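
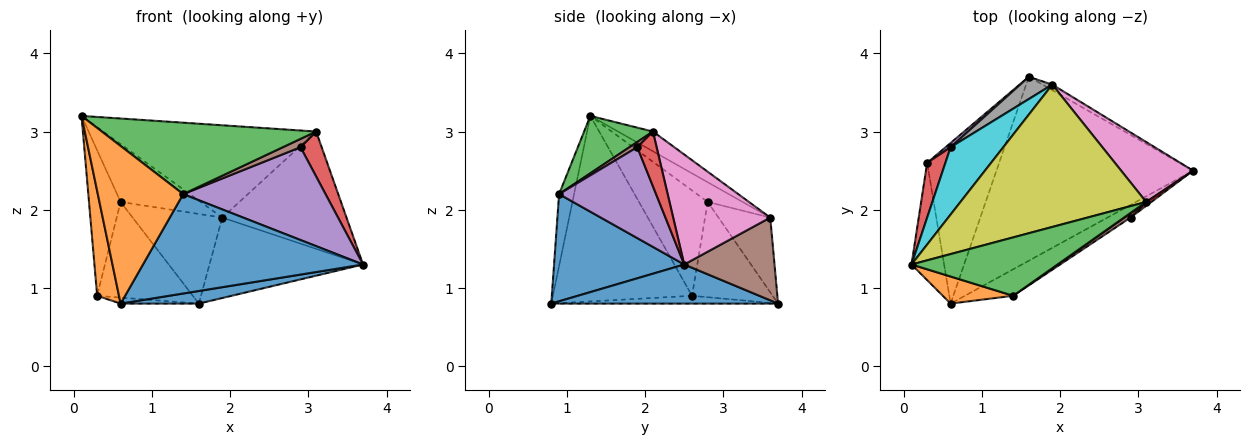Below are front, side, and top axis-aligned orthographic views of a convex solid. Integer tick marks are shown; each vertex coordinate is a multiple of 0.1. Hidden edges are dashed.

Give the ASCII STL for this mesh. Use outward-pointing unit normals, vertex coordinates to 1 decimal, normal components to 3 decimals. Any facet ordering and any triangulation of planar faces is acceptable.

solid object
 facet normal 0.195 -0.067 -0.979
  outer loop
   vertex 0.6 0.8 0.8
   vertex 1.6 3.7 0.8
   vertex 3.7 2.5 1.3
  endloop
 endfacet
 facet normal -0.973 -0.153 -0.171
  outer loop
   vertex 0.3 2.6 0.9
   vertex 0.6 0.8 0.8
   vertex 0.1 1.3 3.2
  endloop
 endfacet
 facet normal -0.108 0.037 -0.993
  outer loop
   vertex 0.3 2.6 0.9
   vertex 1.6 3.7 0.8
   vertex 0.6 0.8 0.8
  endloop
 endfacet
 facet normal -0.897 0.413 0.155
  outer loop
   vertex 0.6 2.8 2.1
   vertex 0.3 2.6 0.9
   vertex 0.1 1.3 3.2
  endloop
 endfacet
 facet normal -0.644 0.764 0.034
  outer loop
   vertex 0.6 2.8 2.1
   vertex 1.6 3.7 0.8
   vertex 0.3 2.6 0.9
  endloop
 endfacet
 facet normal 0.506 0.860 -0.060
  outer loop
   vertex 1.9 3.6 1.9
   vertex 3.7 2.5 1.3
   vertex 1.6 3.7 0.8
  endloop
 endfacet
 facet normal 0.571 0.731 0.374
  outer loop
   vertex 1.9 3.6 1.9
   vertex 3.1 2.1 3.0
   vertex 3.7 2.5 1.3
  endloop
 endfacet
 facet normal -0.489 0.847 0.210
  outer loop
   vertex 1.9 3.6 1.9
   vertex 1.6 3.7 0.8
   vertex 0.6 2.8 2.1
  endloop
 endfacet
 facet normal -0.089 0.542 0.836
  outer loop
   vertex 1.9 3.6 1.9
   vertex 0.1 1.3 3.2
   vertex 3.1 2.1 3.0
  endloop
 endfacet
 facet normal -0.273 0.626 0.730
  outer loop
   vertex 1.9 3.6 1.9
   vertex 0.6 2.8 2.1
   vertex 0.1 1.3 3.2
  endloop
 endfacet
 facet normal 0.496 -0.839 -0.224
  outer loop
   vertex 1.4 0.9 2.2
   vertex 0.6 0.8 0.8
   vertex 3.7 2.5 1.3
  endloop
 endfacet
 facet normal -0.171 -0.971 0.167
  outer loop
   vertex 1.4 0.9 2.2
   vertex 0.1 1.3 3.2
   vertex 0.6 0.8 0.8
  endloop
 endfacet
 facet normal 0.241 -0.751 0.614
  outer loop
   vertex 1.4 0.9 2.2
   vertex 3.1 2.1 3.0
   vertex 0.1 1.3 3.2
  endloop
 endfacet
 facet normal 0.673 -0.737 0.064
  outer loop
   vertex 2.9 1.9 2.8
   vertex 3.7 2.5 1.3
   vertex 3.1 2.1 3.0
  endloop
 endfacet
 facet normal 0.563 -0.826 -0.030
  outer loop
   vertex 2.9 1.9 2.8
   vertex 1.4 0.9 2.2
   vertex 3.7 2.5 1.3
  endloop
 endfacet
 facet normal 0.362 -0.815 0.453
  outer loop
   vertex 2.9 1.9 2.8
   vertex 3.1 2.1 3.0
   vertex 1.4 0.9 2.2
  endloop
 endfacet
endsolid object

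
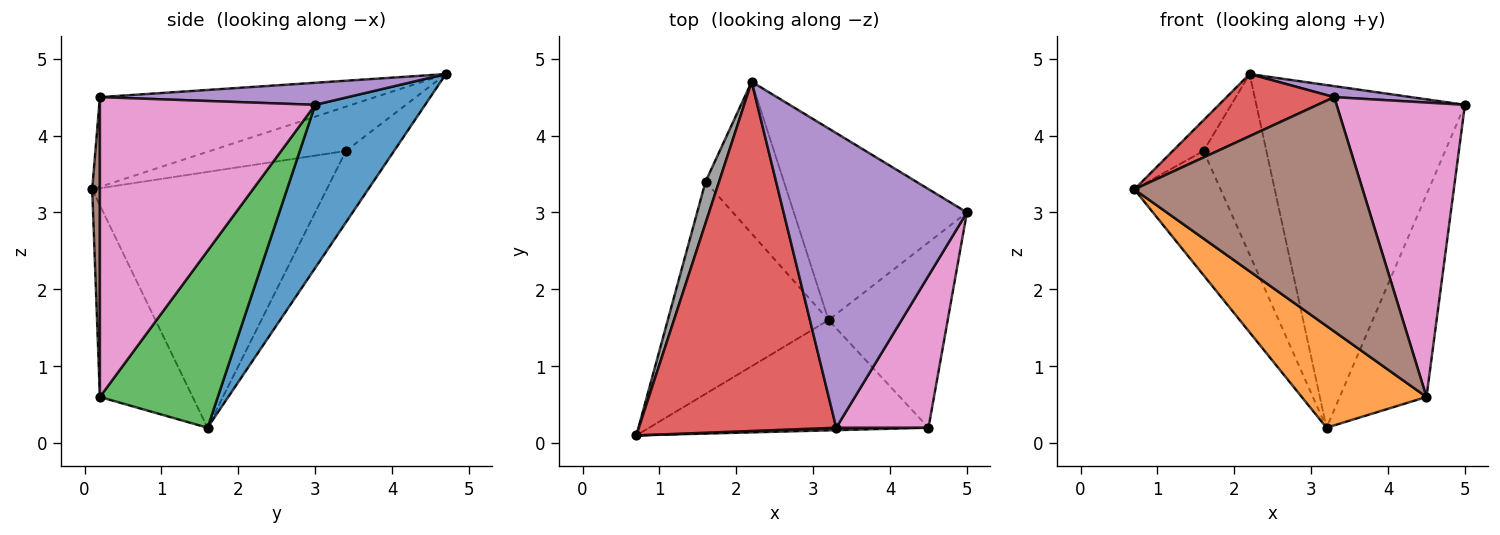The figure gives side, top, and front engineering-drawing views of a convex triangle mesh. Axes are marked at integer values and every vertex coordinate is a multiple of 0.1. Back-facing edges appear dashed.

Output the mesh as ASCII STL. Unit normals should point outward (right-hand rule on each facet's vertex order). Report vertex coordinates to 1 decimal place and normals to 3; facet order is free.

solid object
 facet normal 0.418 0.793 -0.443
  outer loop
   vertex 3.2 1.6 0.2
   vertex 2.2 4.7 4.8
   vertex 5.0 3.0 4.4
  endloop
 endfacet
 facet normal -0.450 -0.606 -0.656
  outer loop
   vertex 4.5 0.2 0.6
   vertex 0.7 0.1 3.3
   vertex 3.2 1.6 0.2
  endloop
 endfacet
 facet normal 0.708 0.521 -0.477
  outer loop
   vertex 4.5 0.2 0.6
   vertex 3.2 1.6 0.2
   vertex 5.0 3.0 4.4
  endloop
 endfacet
 facet normal -0.409 -0.160 0.899
  outer loop
   vertex 3.3 0.2 4.5
   vertex 2.2 4.7 4.8
   vertex 0.7 0.1 3.3
  endloop
 endfacet
 facet normal 0.119 -0.037 0.992
  outer loop
   vertex 3.3 0.2 4.5
   vertex 5.0 3.0 4.4
   vertex 2.2 4.7 4.8
  endloop
 endfacet
 facet normal 0.034 -0.999 0.010
  outer loop
   vertex 3.3 0.2 4.5
   vertex 0.7 0.1 3.3
   vertex 4.5 0.2 0.6
  endloop
 endfacet
 facet normal 0.830 -0.495 0.256
  outer loop
   vertex 3.3 0.2 4.5
   vertex 4.5 0.2 0.6
   vertex 5.0 3.0 4.4
  endloop
 endfacet
 facet normal -0.935 0.212 0.286
  outer loop
   vertex 1.6 3.4 3.8
   vertex 0.7 0.1 3.3
   vertex 2.2 4.7 4.8
  endloop
 endfacet
 facet normal -0.808 0.297 -0.508
  outer loop
   vertex 1.6 3.4 3.8
   vertex 3.2 1.6 0.2
   vertex 0.7 0.1 3.3
  endloop
 endfacet
 facet normal -0.506 0.660 -0.555
  outer loop
   vertex 1.6 3.4 3.8
   vertex 2.2 4.7 4.8
   vertex 3.2 1.6 0.2
  endloop
 endfacet
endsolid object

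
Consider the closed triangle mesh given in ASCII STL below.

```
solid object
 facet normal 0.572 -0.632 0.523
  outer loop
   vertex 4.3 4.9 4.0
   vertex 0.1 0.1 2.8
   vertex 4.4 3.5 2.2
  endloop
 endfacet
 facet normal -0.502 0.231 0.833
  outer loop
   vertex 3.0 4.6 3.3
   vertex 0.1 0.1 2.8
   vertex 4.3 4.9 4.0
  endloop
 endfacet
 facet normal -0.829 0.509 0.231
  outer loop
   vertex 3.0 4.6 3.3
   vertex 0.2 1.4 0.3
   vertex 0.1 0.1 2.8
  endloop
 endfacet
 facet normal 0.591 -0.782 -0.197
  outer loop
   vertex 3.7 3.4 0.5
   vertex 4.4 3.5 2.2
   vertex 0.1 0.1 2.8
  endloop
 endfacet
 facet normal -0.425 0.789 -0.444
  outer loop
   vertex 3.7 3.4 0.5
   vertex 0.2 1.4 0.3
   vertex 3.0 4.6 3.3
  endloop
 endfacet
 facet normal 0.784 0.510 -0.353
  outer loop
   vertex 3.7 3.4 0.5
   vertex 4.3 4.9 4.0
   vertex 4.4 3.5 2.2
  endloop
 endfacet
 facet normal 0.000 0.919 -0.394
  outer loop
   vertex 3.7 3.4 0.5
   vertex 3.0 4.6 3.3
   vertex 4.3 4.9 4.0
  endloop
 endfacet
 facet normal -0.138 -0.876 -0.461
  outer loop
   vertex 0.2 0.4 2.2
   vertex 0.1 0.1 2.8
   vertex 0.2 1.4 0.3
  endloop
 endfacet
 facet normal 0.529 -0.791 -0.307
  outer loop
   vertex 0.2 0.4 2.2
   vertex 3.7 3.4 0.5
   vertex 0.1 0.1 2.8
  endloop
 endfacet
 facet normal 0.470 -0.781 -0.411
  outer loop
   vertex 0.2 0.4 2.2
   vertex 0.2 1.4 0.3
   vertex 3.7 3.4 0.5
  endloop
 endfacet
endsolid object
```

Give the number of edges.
15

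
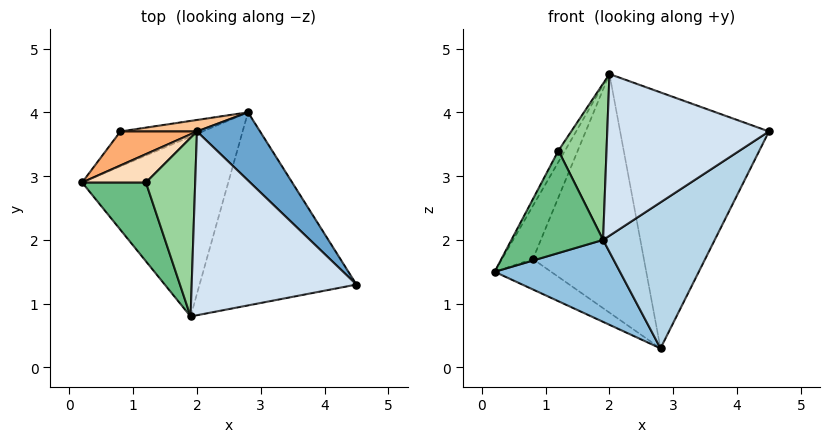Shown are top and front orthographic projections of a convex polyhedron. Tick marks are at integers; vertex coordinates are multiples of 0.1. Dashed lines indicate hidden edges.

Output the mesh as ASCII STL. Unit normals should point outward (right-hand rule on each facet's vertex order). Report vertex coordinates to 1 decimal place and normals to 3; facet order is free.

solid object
 facet normal 0.714 0.676 0.180
  outer loop
   vertex 2.0 3.7 4.6
   vertex 4.5 1.3 3.7
   vertex 2.8 4.0 0.3
  endloop
 endfacet
 facet normal -0.238 -0.403 -0.884
  outer loop
   vertex 1.9 0.8 2.0
   vertex 0.2 2.9 1.5
   vertex 2.8 4.0 0.3
  endloop
 endfacet
 facet normal 0.538 -0.509 -0.673
  outer loop
   vertex 1.9 0.8 2.0
   vertex 2.8 4.0 0.3
   vertex 4.5 1.3 3.7
  endloop
 endfacet
 facet normal -0.342 -0.621 0.706
  outer loop
   vertex 1.9 0.8 2.0
   vertex 4.5 1.3 3.7
   vertex 2.0 3.7 4.6
  endloop
 endfacet
 facet normal -0.531 0.558 -0.638
  outer loop
   vertex 0.8 3.7 1.7
   vertex 2.8 4.0 0.3
   vertex 0.2 2.9 1.5
  endloop
 endfacet
 facet normal -0.793 0.513 0.328
  outer loop
   vertex 0.8 3.7 1.7
   vertex 0.2 2.9 1.5
   vertex 2.0 3.7 4.6
  endloop
 endfacet
 facet normal -0.115 0.992 0.048
  outer loop
   vertex 0.8 3.7 1.7
   vertex 2.0 3.7 4.6
   vertex 2.8 4.0 0.3
  endloop
 endfacet
 facet normal -0.870 0.183 0.458
  outer loop
   vertex 1.2 2.9 3.4
   vertex 2.0 3.7 4.6
   vertex 0.2 2.9 1.5
  endloop
 endfacet
 facet normal -0.757 -0.518 0.398
  outer loop
   vertex 1.2 2.9 3.4
   vertex 0.2 2.9 1.5
   vertex 1.9 0.8 2.0
  endloop
 endfacet
 facet normal -0.426 -0.596 0.681
  outer loop
   vertex 1.2 2.9 3.4
   vertex 1.9 0.8 2.0
   vertex 2.0 3.7 4.6
  endloop
 endfacet
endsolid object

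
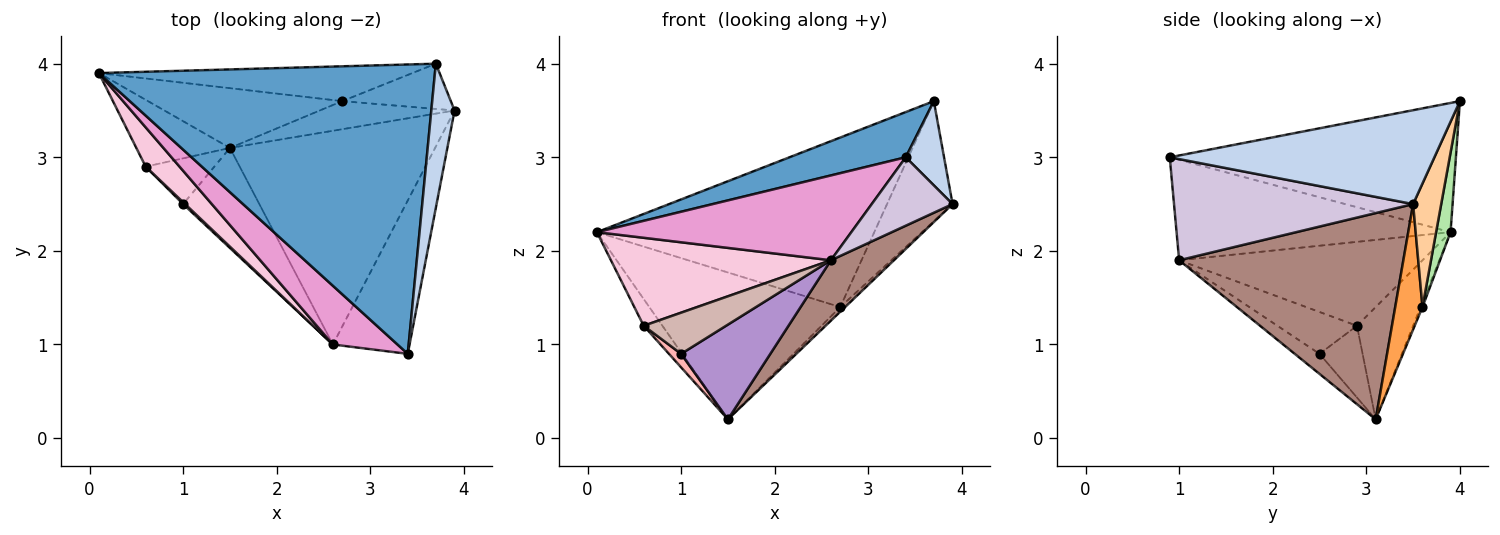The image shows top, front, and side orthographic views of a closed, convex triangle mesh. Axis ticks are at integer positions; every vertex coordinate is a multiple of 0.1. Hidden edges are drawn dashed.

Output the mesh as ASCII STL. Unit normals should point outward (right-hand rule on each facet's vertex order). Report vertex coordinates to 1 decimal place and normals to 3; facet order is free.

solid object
 facet normal -0.355 -0.144 0.924
  outer loop
   vertex 3.7 4.0 3.6
   vertex 0.1 3.9 2.2
   vertex 3.4 0.9 3.0
  endloop
 endfacet
 facet normal 0.961 -0.139 0.238
  outer loop
   vertex 3.7 4.0 3.6
   vertex 3.4 0.9 3.0
   vertex 3.9 3.5 2.5
  endloop
 endfacet
 facet normal 0.676 0.121 -0.727
  outer loop
   vertex 2.7 3.6 1.4
   vertex 3.9 3.5 2.5
   vertex 1.5 3.1 0.2
  endloop
 endfacet
 facet normal 0.372 0.869 -0.327
  outer loop
   vertex 2.7 3.6 1.4
   vertex 3.7 4.0 3.6
   vertex 3.9 3.5 2.5
  endloop
 endfacet
 facet normal -0.009 0.926 -0.377
  outer loop
   vertex 2.7 3.6 1.4
   vertex 1.5 3.1 0.2
   vertex 0.1 3.9 2.2
  endloop
 endfacet
 facet normal 0.051 0.978 -0.201
  outer loop
   vertex 2.7 3.6 1.4
   vertex 0.1 3.9 2.2
   vertex 3.7 4.0 3.6
  endloop
 endfacet
 facet normal -0.744 0.248 -0.620
  outer loop
   vertex 0.6 2.9 1.2
   vertex 0.1 3.9 2.2
   vertex 1.5 3.1 0.2
  endloop
 endfacet
 facet normal -0.708 -0.200 -0.677
  outer loop
   vertex 0.6 2.9 1.2
   vertex 1.5 3.1 0.2
   vertex 1.0 2.5 0.9
  endloop
 endfacet
 facet normal -0.188 -0.676 -0.713
  outer loop
   vertex 2.6 1.0 1.9
   vertex 1.0 2.5 0.9
   vertex 1.5 3.1 0.2
  endloop
 endfacet
 facet normal 0.769 -0.260 -0.583
  outer loop
   vertex 2.6 1.0 1.9
   vertex 3.9 3.5 2.5
   vertex 3.4 0.9 3.0
  endloop
 endfacet
 facet normal 0.695 -0.196 -0.692
  outer loop
   vertex 2.6 1.0 1.9
   vertex 1.5 3.1 0.2
   vertex 3.9 3.5 2.5
  endloop
 endfacet
 facet normal -0.694 -0.719 0.033
  outer loop
   vertex 2.6 1.0 1.9
   vertex 0.6 2.9 1.2
   vertex 1.0 2.5 0.9
  endloop
 endfacet
 facet normal -0.663 -0.616 0.426
  outer loop
   vertex 2.6 1.0 1.9
   vertex 3.4 0.9 3.0
   vertex 0.1 3.9 2.2
  endloop
 endfacet
 facet normal -0.711 -0.642 0.287
  outer loop
   vertex 2.6 1.0 1.9
   vertex 0.1 3.9 2.2
   vertex 0.6 2.9 1.2
  endloop
 endfacet
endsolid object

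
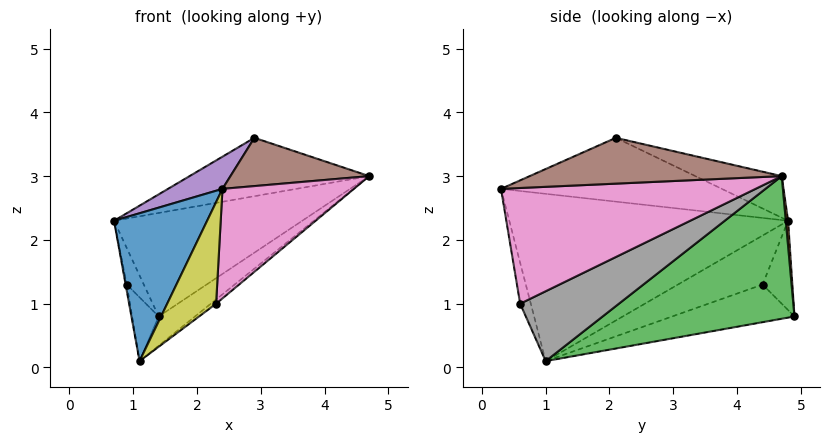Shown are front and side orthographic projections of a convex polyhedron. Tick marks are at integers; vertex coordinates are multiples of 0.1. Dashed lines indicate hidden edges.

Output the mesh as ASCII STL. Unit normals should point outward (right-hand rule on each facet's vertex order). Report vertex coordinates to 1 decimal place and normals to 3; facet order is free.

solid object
 facet normal -0.888 -0.297 0.351
  outer loop
   vertex 1.1 1.0 0.1
   vertex 2.4 0.3 2.8
   vertex 0.7 4.8 2.3
  endloop
 endfacet
 facet normal 0.012 0.997 0.072
  outer loop
   vertex 1.4 4.9 0.8
   vertex 0.7 4.8 2.3
   vertex 4.7 4.7 3.0
  endloop
 endfacet
 facet normal 0.556 0.105 -0.824
  outer loop
   vertex 1.4 4.9 0.8
   vertex 4.7 4.7 3.0
   vertex 1.1 1.0 0.1
  endloop
 endfacet
 facet normal -0.155 0.323 0.934
  outer loop
   vertex 2.9 2.1 3.6
   vertex 4.7 4.7 3.0
   vertex 0.7 4.8 2.3
  endloop
 endfacet
 facet normal -0.638 -0.157 0.753
  outer loop
   vertex 2.9 2.1 3.6
   vertex 0.7 4.8 2.3
   vertex 2.4 0.3 2.8
  endloop
 endfacet
 facet normal 0.771 -0.425 0.474
  outer loop
   vertex 2.9 2.1 3.6
   vertex 2.4 0.3 2.8
   vertex 4.7 4.7 3.0
  endloop
 endfacet
 facet normal 0.882 -0.455 -0.125
  outer loop
   vertex 2.3 0.6 1.0
   vertex 4.7 4.7 3.0
   vertex 2.4 0.3 2.8
  endloop
 endfacet
 facet normal 0.607 0.032 -0.794
  outer loop
   vertex 2.3 0.6 1.0
   vertex 1.1 1.0 0.1
   vertex 4.7 4.7 3.0
  endloop
 endfacet
 facet normal -0.210 -0.966 -0.149
  outer loop
   vertex 2.3 0.6 1.0
   vertex 2.4 0.3 2.8
   vertex 1.1 1.0 0.1
  endloop
 endfacet
 facet normal -0.979 0.013 -0.201
  outer loop
   vertex 0.9 4.4 1.3
   vertex 1.1 1.0 0.1
   vertex 0.7 4.8 2.3
  endloop
 endfacet
 facet normal -0.814 0.465 -0.349
  outer loop
   vertex 0.9 4.4 1.3
   vertex 0.7 4.8 2.3
   vertex 1.4 4.9 0.8
  endloop
 endfacet
 facet normal -0.776 0.169 -0.607
  outer loop
   vertex 0.9 4.4 1.3
   vertex 1.4 4.9 0.8
   vertex 1.1 1.0 0.1
  endloop
 endfacet
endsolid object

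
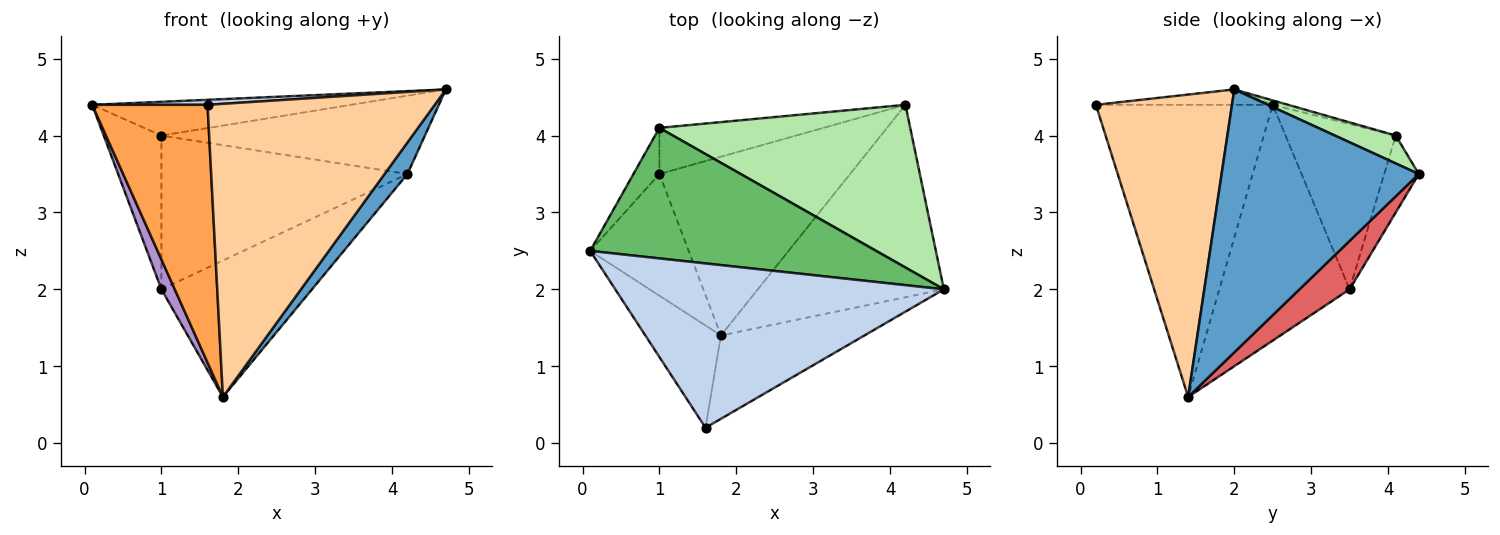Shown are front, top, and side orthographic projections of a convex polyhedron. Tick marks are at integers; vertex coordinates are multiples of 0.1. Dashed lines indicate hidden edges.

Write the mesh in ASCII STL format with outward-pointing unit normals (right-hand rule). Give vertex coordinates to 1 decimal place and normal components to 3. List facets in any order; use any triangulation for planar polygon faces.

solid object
 facet normal 0.813 -0.094 -0.575
  outer loop
   vertex 1.8 1.4 0.6
   vertex 4.2 4.4 3.5
   vertex 4.7 2.0 4.6
  endloop
 endfacet
 facet normal -0.047 -0.030 0.998
  outer loop
   vertex 1.6 0.2 4.4
   vertex 4.7 2.0 4.6
   vertex 0.1 2.5 4.4
  endloop
 endfacet
 facet normal -0.819 -0.534 -0.212
  outer loop
   vertex 1.6 0.2 4.4
   vertex 0.1 2.5 4.4
   vertex 1.8 1.4 0.6
  endloop
 endfacet
 facet normal 0.499 -0.833 -0.237
  outer loop
   vertex 1.6 0.2 4.4
   vertex 1.8 1.4 0.6
   vertex 4.7 2.0 4.6
  endloop
 endfacet
 facet normal -0.015 0.250 0.968
  outer loop
   vertex 1.0 4.1 4.0
   vertex 0.1 2.5 4.4
   vertex 4.7 2.0 4.6
  endloop
 endfacet
 facet normal 0.100 0.432 0.897
  outer loop
   vertex 1.0 4.1 4.0
   vertex 4.7 2.0 4.6
   vertex 4.2 4.4 3.5
  endloop
 endfacet
 facet normal 0.198 0.595 -0.779
  outer loop
   vertex 1.0 3.5 2.0
   vertex 4.2 4.4 3.5
   vertex 1.8 1.4 0.6
  endloop
 endfacet
 facet normal -0.133 0.949 -0.285
  outer loop
   vertex 1.0 3.5 2.0
   vertex 1.0 4.1 4.0
   vertex 4.2 4.4 3.5
  endloop
 endfacet
 facet normal -0.919 -0.094 -0.384
  outer loop
   vertex 1.0 3.5 2.0
   vertex 1.8 1.4 0.6
   vertex 0.1 2.5 4.4
  endloop
 endfacet
 facet normal -0.878 0.459 -0.138
  outer loop
   vertex 1.0 3.5 2.0
   vertex 0.1 2.5 4.4
   vertex 1.0 4.1 4.0
  endloop
 endfacet
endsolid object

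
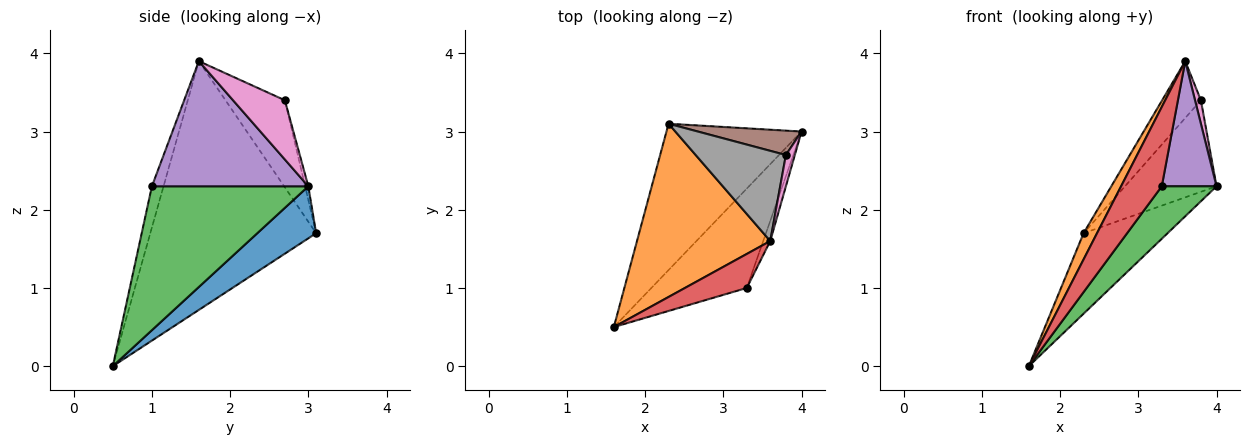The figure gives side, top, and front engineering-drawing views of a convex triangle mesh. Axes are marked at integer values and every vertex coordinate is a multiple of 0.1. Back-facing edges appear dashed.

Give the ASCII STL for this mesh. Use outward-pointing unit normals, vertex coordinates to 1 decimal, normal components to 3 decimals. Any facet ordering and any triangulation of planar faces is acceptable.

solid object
 facet normal 0.320 0.457 -0.830
  outer loop
   vertex 2.3 3.1 1.7
   vertex 4.0 3.0 2.3
   vertex 1.6 0.5 0.0
  endloop
 endfacet
 facet normal -0.879 -0.071 0.471
  outer loop
   vertex 3.6 1.6 3.9
   vertex 2.3 3.1 1.7
   vertex 1.6 0.5 0.0
  endloop
 endfacet
 facet normal 0.800 -0.280 -0.530
  outer loop
   vertex 3.3 1.0 2.3
   vertex 1.6 0.5 0.0
   vertex 4.0 3.0 2.3
  endloop
 endfacet
 facet normal -0.254 -0.889 0.381
  outer loop
   vertex 3.3 1.0 2.3
   vertex 3.6 1.6 3.9
   vertex 1.6 0.5 0.0
  endloop
 endfacet
 facet normal 0.943 -0.330 -0.053
  outer loop
   vertex 3.3 1.0 2.3
   vertex 4.0 3.0 2.3
   vertex 3.6 1.6 3.9
  endloop
 endfacet
 facet normal -0.034 0.966 0.257
  outer loop
   vertex 3.8 2.7 3.4
   vertex 4.0 3.0 2.3
   vertex 2.3 3.1 1.7
  endloop
 endfacet
 facet normal 0.983 -0.111 0.148
  outer loop
   vertex 3.8 2.7 3.4
   vertex 3.6 1.6 3.9
   vertex 4.0 3.0 2.3
  endloop
 endfacet
 facet normal -0.633 0.413 0.655
  outer loop
   vertex 3.8 2.7 3.4
   vertex 2.3 3.1 1.7
   vertex 3.6 1.6 3.9
  endloop
 endfacet
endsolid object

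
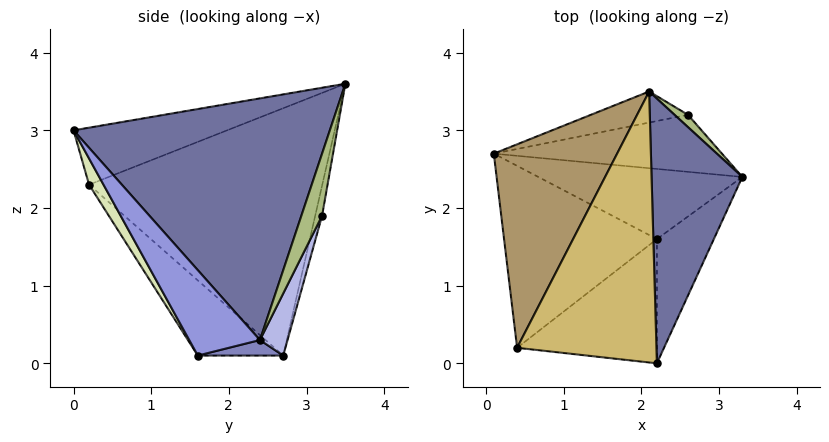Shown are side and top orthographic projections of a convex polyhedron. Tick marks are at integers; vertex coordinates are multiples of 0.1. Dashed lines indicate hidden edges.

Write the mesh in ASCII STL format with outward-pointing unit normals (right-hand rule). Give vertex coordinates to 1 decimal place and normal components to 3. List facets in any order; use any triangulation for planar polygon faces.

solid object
 facet normal 0.936 -0.034 0.351
  outer loop
   vertex 2.1 3.5 3.6
   vertex 2.2 0.0 3.0
   vertex 3.3 2.4 0.3
  endloop
 endfacet
 facet normal 0.075 0.143 -0.987
  outer loop
   vertex 2.2 1.6 0.1
   vertex 0.1 2.7 0.1
   vertex 3.3 2.4 0.3
  endloop
 endfacet
 facet normal 0.587 -0.709 -0.391
  outer loop
   vertex 2.2 1.6 0.1
   vertex 3.3 2.4 0.3
   vertex 2.2 0.0 3.0
  endloop
 endfacet
 facet normal 0.110 0.907 -0.405
  outer loop
   vertex 2.6 3.2 1.9
   vertex 3.3 2.4 0.3
   vertex 0.1 2.7 0.1
  endloop
 endfacet
 facet normal -0.059 0.980 -0.190
  outer loop
   vertex 2.6 3.2 1.9
   vertex 0.1 2.7 0.1
   vertex 2.1 3.5 3.6
  endloop
 endfacet
 facet normal 0.897 0.398 0.194
  outer loop
   vertex 2.6 3.2 1.9
   vertex 2.1 3.5 3.6
   vertex 3.3 2.4 0.3
  endloop
 endfacet
 facet normal -0.338 -0.644 -0.686
  outer loop
   vertex 0.4 0.2 2.3
   vertex 0.1 2.7 0.1
   vertex 2.2 1.6 0.1
  endloop
 endfacet
 facet normal 0.090 -0.872 -0.481
  outer loop
   vertex 0.4 0.2 2.3
   vertex 2.2 1.6 0.1
   vertex 2.2 0.0 3.0
  endloop
 endfacet
 facet normal -0.861 0.274 0.429
  outer loop
   vertex 0.4 0.2 2.3
   vertex 2.1 3.5 3.6
   vertex 0.1 2.7 0.1
  endloop
 endfacet
 facet normal -0.373 -0.167 0.912
  outer loop
   vertex 0.4 0.2 2.3
   vertex 2.2 0.0 3.0
   vertex 2.1 3.5 3.6
  endloop
 endfacet
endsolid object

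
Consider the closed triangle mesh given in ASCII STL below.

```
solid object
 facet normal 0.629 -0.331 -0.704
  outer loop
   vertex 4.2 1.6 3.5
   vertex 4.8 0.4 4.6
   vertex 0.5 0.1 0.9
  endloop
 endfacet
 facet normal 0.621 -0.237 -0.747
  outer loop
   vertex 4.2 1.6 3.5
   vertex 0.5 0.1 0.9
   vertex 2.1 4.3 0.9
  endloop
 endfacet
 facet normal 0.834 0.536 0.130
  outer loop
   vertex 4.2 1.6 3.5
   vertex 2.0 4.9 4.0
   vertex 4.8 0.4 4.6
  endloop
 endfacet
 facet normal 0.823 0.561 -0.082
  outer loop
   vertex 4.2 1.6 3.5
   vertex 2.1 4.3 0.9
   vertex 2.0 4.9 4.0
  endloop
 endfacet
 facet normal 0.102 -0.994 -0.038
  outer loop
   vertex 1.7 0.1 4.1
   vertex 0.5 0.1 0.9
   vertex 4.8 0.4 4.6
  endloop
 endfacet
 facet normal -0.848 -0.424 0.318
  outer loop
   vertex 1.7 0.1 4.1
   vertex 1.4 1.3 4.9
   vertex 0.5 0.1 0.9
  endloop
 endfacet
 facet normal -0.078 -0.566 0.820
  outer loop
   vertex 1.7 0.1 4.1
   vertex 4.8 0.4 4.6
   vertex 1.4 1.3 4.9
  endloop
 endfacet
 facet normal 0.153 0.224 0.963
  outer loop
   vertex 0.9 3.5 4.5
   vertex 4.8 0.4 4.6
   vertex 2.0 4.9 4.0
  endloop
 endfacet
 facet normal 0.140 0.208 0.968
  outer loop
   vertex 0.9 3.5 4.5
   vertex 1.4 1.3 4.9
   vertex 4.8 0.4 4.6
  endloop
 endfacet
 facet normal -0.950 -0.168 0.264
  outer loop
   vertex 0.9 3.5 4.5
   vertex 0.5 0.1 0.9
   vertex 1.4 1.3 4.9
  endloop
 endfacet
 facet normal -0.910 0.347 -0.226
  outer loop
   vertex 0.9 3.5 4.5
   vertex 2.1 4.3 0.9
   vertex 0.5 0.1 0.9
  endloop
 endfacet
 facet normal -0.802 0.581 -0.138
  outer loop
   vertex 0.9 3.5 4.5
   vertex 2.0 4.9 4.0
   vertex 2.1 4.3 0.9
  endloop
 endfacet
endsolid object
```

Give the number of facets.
12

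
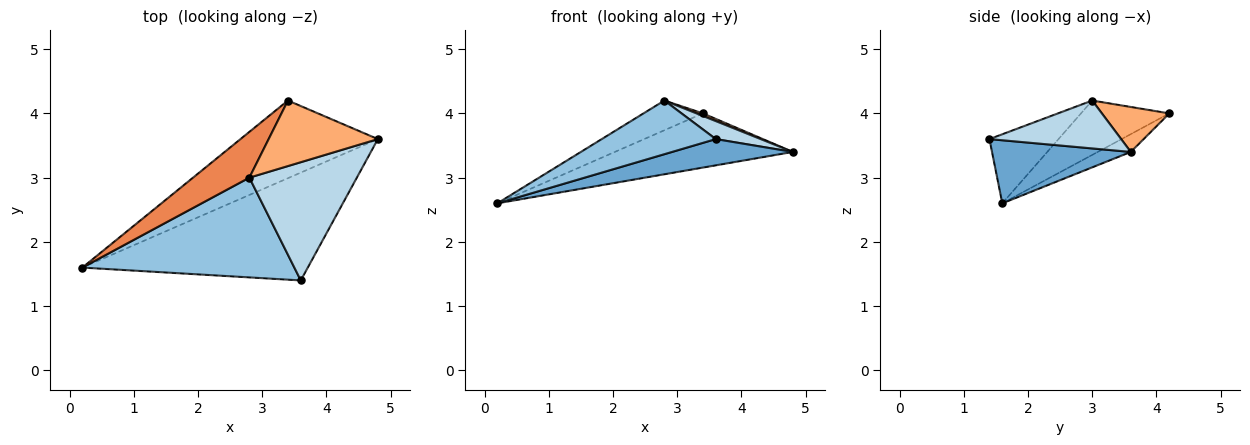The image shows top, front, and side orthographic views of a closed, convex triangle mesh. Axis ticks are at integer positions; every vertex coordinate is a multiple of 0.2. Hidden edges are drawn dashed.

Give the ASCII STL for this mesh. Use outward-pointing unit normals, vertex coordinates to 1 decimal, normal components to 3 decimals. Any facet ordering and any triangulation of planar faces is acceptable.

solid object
 facet normal 0.262 -0.228 -0.938
  outer loop
   vertex 3.6 1.4 3.6
   vertex 0.2 1.6 2.6
   vertex 4.8 3.6 3.4
  endloop
 endfacet
 facet normal -0.276 -0.455 0.847
  outer loop
   vertex 2.8 3.0 4.2
   vertex 0.2 1.6 2.6
   vertex 3.6 1.4 3.6
  endloop
 endfacet
 facet normal 0.403 -0.138 0.905
  outer loop
   vertex 2.8 3.0 4.2
   vertex 3.6 1.4 3.6
   vertex 4.8 3.6 3.4
  endloop
 endfacet
 facet normal -0.106 0.569 -0.815
  outer loop
   vertex 3.4 4.2 4.0
   vertex 4.8 3.6 3.4
   vertex 0.2 1.6 2.6
  endloop
 endfacet
 facet normal -0.629 0.423 0.652
  outer loop
   vertex 3.4 4.2 4.0
   vertex 0.2 1.6 2.6
   vertex 2.8 3.0 4.2
  endloop
 endfacet
 facet normal 0.380 -0.036 0.924
  outer loop
   vertex 3.4 4.2 4.0
   vertex 2.8 3.0 4.2
   vertex 4.8 3.6 3.4
  endloop
 endfacet
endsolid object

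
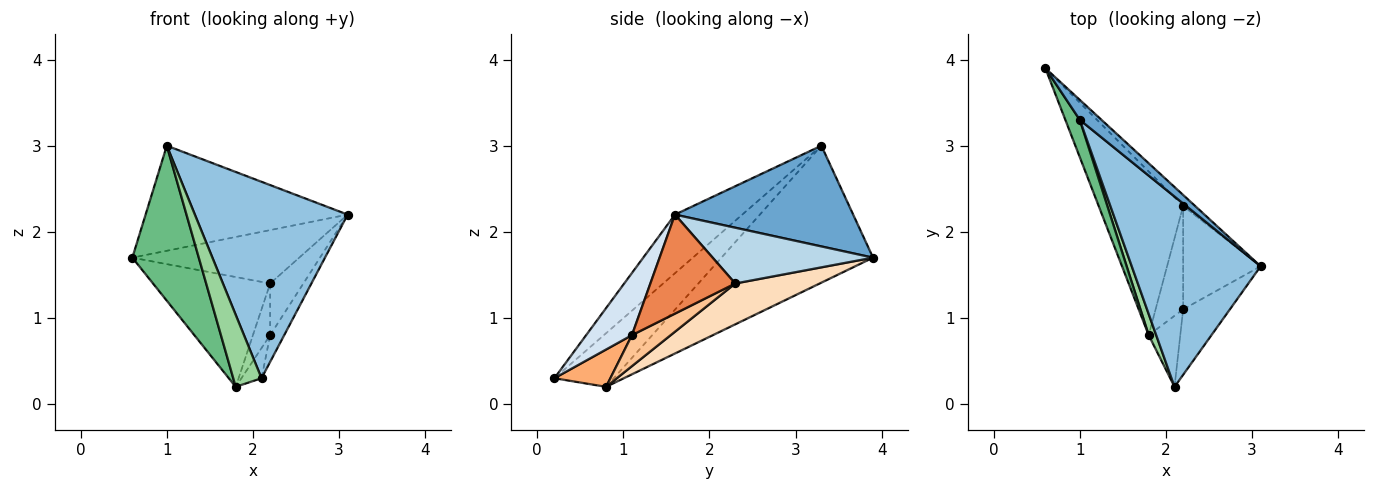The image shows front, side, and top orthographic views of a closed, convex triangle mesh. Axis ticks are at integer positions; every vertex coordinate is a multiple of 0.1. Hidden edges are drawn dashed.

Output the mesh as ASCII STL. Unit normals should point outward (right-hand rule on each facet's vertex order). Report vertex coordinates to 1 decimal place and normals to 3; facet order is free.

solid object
 facet normal 0.655 0.742 0.141
  outer loop
   vertex 1.0 3.3 3.0
   vertex 3.1 1.6 2.2
   vertex 0.6 3.9 1.7
  endloop
 endfacet
 facet normal -0.302 -0.685 0.663
  outer loop
   vertex 1.0 3.3 3.0
   vertex 2.1 0.2 0.3
   vertex 3.1 1.6 2.2
  endloop
 endfacet
 facet normal 0.685 0.713 -0.147
  outer loop
   vertex 2.2 2.3 1.4
   vertex 0.6 3.9 1.7
   vertex 3.1 1.6 2.2
  endloop
 endfacet
 facet normal 0.776 0.238 -0.584
  outer loop
   vertex 2.2 1.1 0.8
   vertex 3.1 1.6 2.2
   vertex 2.1 0.2 0.3
  endloop
 endfacet
 facet normal 0.753 0.294 -0.589
  outer loop
   vertex 2.2 1.1 0.8
   vertex 2.2 2.3 1.4
   vertex 3.1 1.6 2.2
  endloop
 endfacet
 facet normal 0.736 0.264 -0.623
  outer loop
   vertex 1.8 0.8 0.2
   vertex 2.2 1.1 0.8
   vertex 2.1 0.2 0.3
  endloop
 endfacet
 facet normal 0.709 0.315 -0.630
  outer loop
   vertex 1.8 0.8 0.2
   vertex 2.2 2.3 1.4
   vertex 2.2 1.1 0.8
  endloop
 endfacet
 facet normal 0.373 0.517 -0.771
  outer loop
   vertex 1.8 0.8 0.2
   vertex 0.6 3.9 1.7
   vertex 2.2 2.3 1.4
  endloop
 endfacet
 facet normal -0.912 -0.399 0.096
  outer loop
   vertex 1.8 0.8 0.2
   vertex 1.0 3.3 3.0
   vertex 0.6 3.9 1.7
  endloop
 endfacet
 facet normal -0.896 -0.427 0.125
  outer loop
   vertex 1.8 0.8 0.2
   vertex 2.1 0.2 0.3
   vertex 1.0 3.3 3.0
  endloop
 endfacet
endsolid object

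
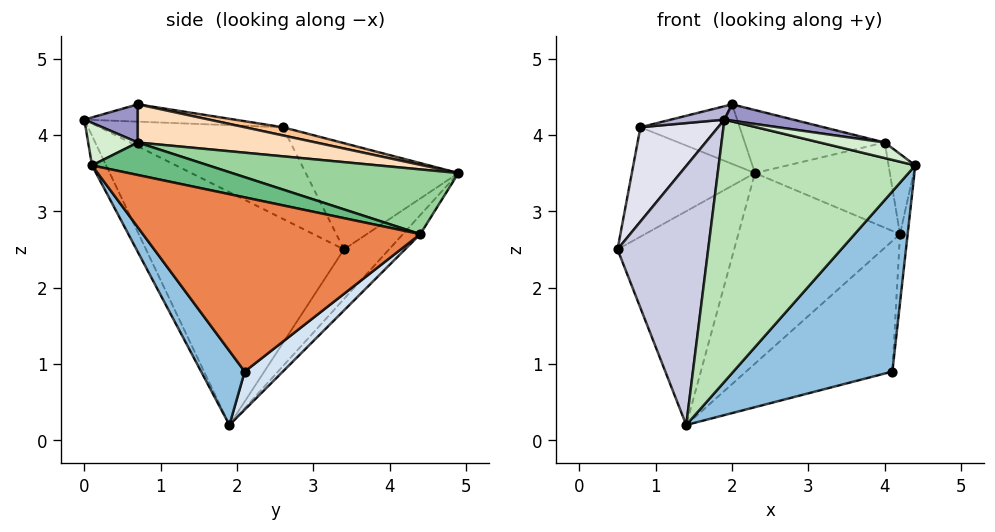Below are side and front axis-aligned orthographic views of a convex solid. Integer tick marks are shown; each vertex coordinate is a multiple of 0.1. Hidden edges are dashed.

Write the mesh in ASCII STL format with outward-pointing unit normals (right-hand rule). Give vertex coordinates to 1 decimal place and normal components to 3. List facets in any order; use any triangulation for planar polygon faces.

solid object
 facet normal -0.289 0.746 -0.600
  outer loop
   vertex 1.4 1.9 0.2
   vertex 0.5 3.4 2.5
   vertex 2.3 4.9 3.5
  endloop
 endfacet
 facet normal 0.212 -0.774 -0.597
  outer loop
   vertex 4.1 2.1 0.9
   vertex 4.4 0.1 3.6
   vertex 1.4 1.9 0.2
  endloop
 endfacet
 facet normal -0.080 0.748 -0.658
  outer loop
   vertex 4.2 4.4 2.7
   vertex 1.4 1.9 0.2
   vertex 2.3 4.9 3.5
  endloop
 endfacet
 facet normal 0.158 0.604 -0.781
  outer loop
   vertex 4.2 4.4 2.7
   vertex 4.1 2.1 0.9
   vertex 1.4 1.9 0.2
  endloop
 endfacet
 facet normal 0.996 0.027 -0.090
  outer loop
   vertex 4.2 4.4 2.7
   vertex 4.4 0.1 3.6
   vertex 4.1 2.1 0.9
  endloop
 endfacet
 facet normal -0.707 0.570 0.418
  outer loop
   vertex 0.8 2.6 4.1
   vertex 2.3 4.9 3.5
   vertex 0.5 3.4 2.5
  endloop
 endfacet
 facet normal 0.078 0.204 0.976
  outer loop
   vertex 0.8 2.6 4.1
   vertex 2.0 0.7 4.4
   vertex 2.3 4.9 3.5
  endloop
 endfacet
 facet normal 0.238 0.187 0.953
  outer loop
   vertex 4.0 0.7 3.9
   vertex 2.3 4.9 3.5
   vertex 2.0 0.7 4.4
  endloop
 endfacet
 facet normal 0.742 0.170 0.649
  outer loop
   vertex 4.0 0.7 3.9
   vertex 4.4 0.1 3.6
   vertex 4.2 4.4 2.7
  endloop
 endfacet
 facet normal 0.432 0.257 0.865
  outer loop
   vertex 4.0 0.7 3.9
   vertex 4.2 4.4 2.7
   vertex 2.3 4.9 3.5
  endloop
 endfacet
 facet normal -0.065 -0.904 -0.422
  outer loop
   vertex 1.9 0.0 4.2
   vertex 1.4 1.9 0.2
   vertex 4.4 0.1 3.6
  endloop
 endfacet
 facet normal 0.234 -0.306 0.923
  outer loop
   vertex 1.9 0.0 4.2
   vertex 4.4 0.1 3.6
   vertex 4.0 0.7 3.9
  endloop
 endfacet
 facet normal 0.232 -0.298 0.926
  outer loop
   vertex 1.9 0.0 4.2
   vertex 4.0 0.7 3.9
   vertex 2.0 0.7 4.4
  endloop
 endfacet
 facet normal -0.489 -0.174 0.854
  outer loop
   vertex 1.9 0.0 4.2
   vertex 2.0 0.7 4.4
   vertex 0.8 2.6 4.1
  endloop
 endfacet
 facet normal -0.906 -0.415 -0.084
  outer loop
   vertex 1.9 0.0 4.2
   vertex 0.5 3.4 2.5
   vertex 1.4 1.9 0.2
  endloop
 endfacet
 facet normal -0.920 -0.390 -0.023
  outer loop
   vertex 1.9 0.0 4.2
   vertex 0.8 2.6 4.1
   vertex 0.5 3.4 2.5
  endloop
 endfacet
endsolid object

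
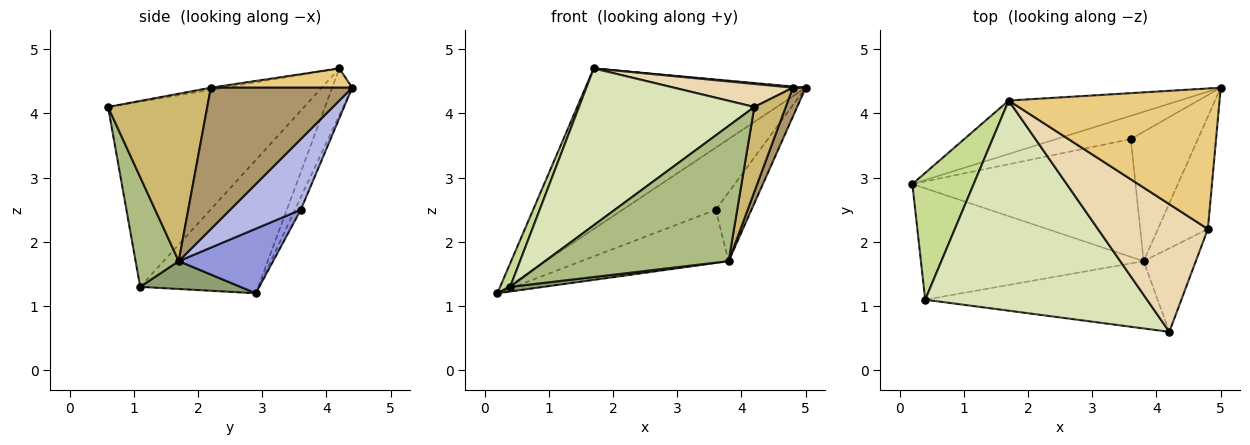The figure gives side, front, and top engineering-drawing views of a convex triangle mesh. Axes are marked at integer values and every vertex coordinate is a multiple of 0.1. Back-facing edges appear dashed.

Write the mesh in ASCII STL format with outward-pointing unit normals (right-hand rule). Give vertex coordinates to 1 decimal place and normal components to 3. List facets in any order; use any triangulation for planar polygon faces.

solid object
 facet normal -0.086 0.945 -0.314
  outer loop
   vertex 1.7 4.2 4.7
   vertex 5.0 4.4 4.4
   vertex 0.2 2.9 1.2
  endloop
 endfacet
 facet normal -0.058 0.935 -0.351
  outer loop
   vertex 3.6 3.6 2.5
   vertex 0.2 2.9 1.2
   vertex 5.0 4.4 4.4
  endloop
 endfacet
 facet normal 0.255 0.398 -0.881
  outer loop
   vertex 3.6 3.6 2.5
   vertex 3.8 1.7 1.7
   vertex 0.2 2.9 1.2
  endloop
 endfacet
 facet normal 0.681 0.344 -0.647
  outer loop
   vertex 3.6 3.6 2.5
   vertex 5.0 4.4 4.4
   vertex 3.8 1.7 1.7
  endloop
 endfacet
 facet normal 0.124 -0.041 -0.991
  outer loop
   vertex 0.4 1.1 1.3
   vertex 0.2 2.9 1.2
   vertex 3.8 1.7 1.7
  endloop
 endfacet
 facet normal 0.206 -0.876 -0.436
  outer loop
   vertex 0.4 1.1 1.3
   vertex 3.8 1.7 1.7
   vertex 4.2 0.6 4.1
  endloop
 endfacet
 facet normal -0.906 -0.077 0.417
  outer loop
   vertex 0.4 1.1 1.3
   vertex 1.7 4.2 4.7
   vertex 0.2 2.9 1.2
  endloop
 endfacet
 facet normal -0.556 -0.497 0.666
  outer loop
   vertex 0.4 1.1 1.3
   vertex 4.2 0.6 4.1
   vertex 1.7 4.2 4.7
  endloop
 endfacet
 facet normal 0.939 -0.085 -0.332
  outer loop
   vertex 4.8 2.2 4.4
   vertex 3.8 1.7 1.7
   vertex 5.0 4.4 4.4
  endloop
 endfacet
 facet normal 0.914 -0.289 -0.285
  outer loop
   vertex 4.8 2.2 4.4
   vertex 4.2 0.6 4.1
   vertex 3.8 1.7 1.7
  endloop
 endfacet
 facet normal 0.091 -0.008 0.996
  outer loop
   vertex 4.8 2.2 4.4
   vertex 5.0 4.4 4.4
   vertex 1.7 4.2 4.7
  endloop
 endfacet
 facet normal -0.019 -0.177 0.984
  outer loop
   vertex 4.8 2.2 4.4
   vertex 1.7 4.2 4.7
   vertex 4.2 0.6 4.1
  endloop
 endfacet
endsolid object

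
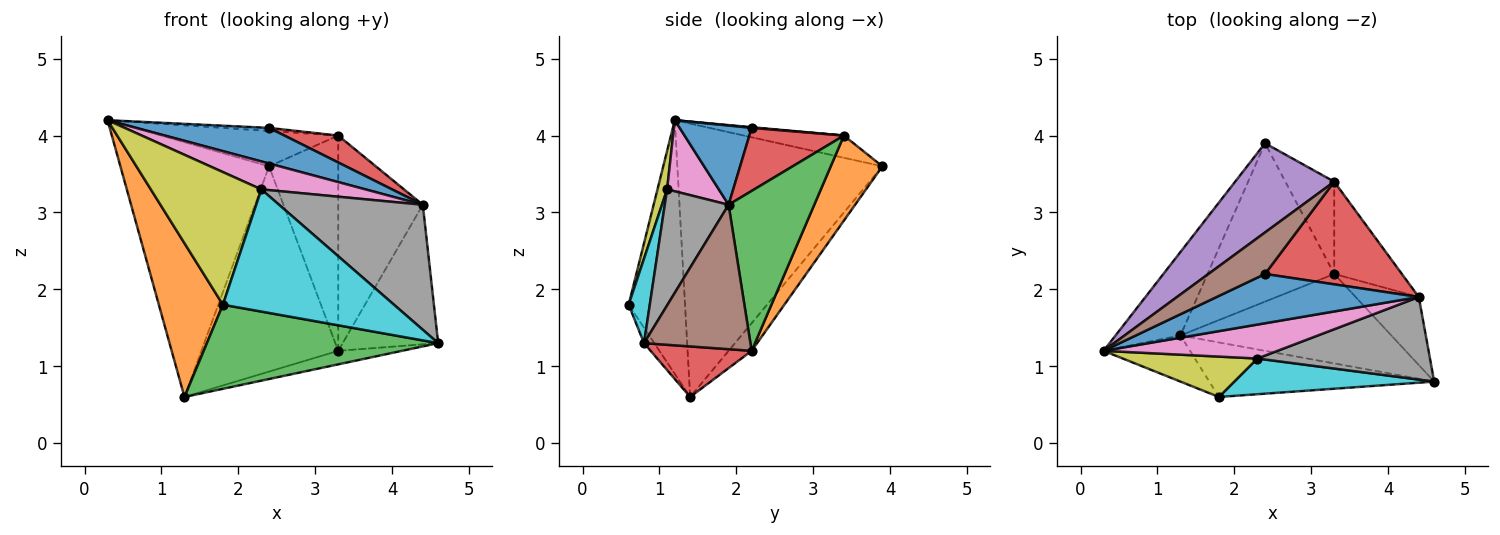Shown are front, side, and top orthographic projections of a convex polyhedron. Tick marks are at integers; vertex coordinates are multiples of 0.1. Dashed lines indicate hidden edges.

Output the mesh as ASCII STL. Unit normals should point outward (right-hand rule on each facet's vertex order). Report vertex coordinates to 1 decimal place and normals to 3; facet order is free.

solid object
 facet normal -0.795 0.576 -0.189
  outer loop
   vertex 1.3 1.4 0.6
   vertex 0.3 1.2 4.2
   vertex 2.4 3.9 3.6
  endloop
 endfacet
 facet normal -0.644 -0.732 -0.220
  outer loop
   vertex 1.8 0.6 1.8
   vertex 0.3 1.2 4.2
   vertex 1.3 1.4 0.6
  endloop
 endfacet
 facet normal -0.037 -0.839 -0.544
  outer loop
   vertex 1.8 0.6 1.8
   vertex 1.3 1.4 0.6
   vertex 4.6 0.8 1.3
  endloop
 endfacet
 facet normal 0.231 0.145 -0.962
  outer loop
   vertex 3.3 2.2 1.2
   vertex 4.6 0.8 1.3
   vertex 1.3 1.4 0.6
  endloop
 endfacet
 facet normal -0.132 0.785 -0.605
  outer loop
   vertex 3.3 2.2 1.2
   vertex 1.3 1.4 0.6
   vertex 2.4 3.9 3.6
  endloop
 endfacet
 facet normal 0.708 0.635 -0.309
  outer loop
   vertex 3.3 2.2 1.2
   vertex 4.4 1.9 3.1
   vertex 4.6 0.8 1.3
  endloop
 endfacet
 facet normal 0.301 -0.606 0.736
  outer loop
   vertex 2.3 1.1 3.3
   vertex 4.4 1.9 3.1
   vertex 0.3 1.2 4.2
  endloop
 endfacet
 facet normal 0.347 -0.783 0.517
  outer loop
   vertex 2.3 1.1 3.3
   vertex 4.6 0.8 1.3
   vertex 4.4 1.9 3.1
  endloop
 endfacet
 facet normal 0.083 -0.953 0.290
  outer loop
   vertex 2.3 1.1 3.3
   vertex 0.3 1.2 4.2
   vertex 1.8 0.6 1.8
  endloop
 endfacet
 facet normal 0.118 -0.953 0.278
  outer loop
   vertex 2.3 1.1 3.3
   vertex 1.8 0.6 1.8
   vertex 4.6 0.8 1.3
  endloop
 endfacet
 facet normal 0.303 -0.558 0.773
  outer loop
   vertex 2.4 2.2 4.1
   vertex 0.3 1.2 4.2
   vertex 4.4 1.9 3.1
  endloop
 endfacet
 facet normal 0.566 0.758 -0.325
  outer loop
   vertex 3.3 3.4 4.0
   vertex 3.3 2.2 1.2
   vertex 2.4 3.9 3.6
  endloop
 endfacet
 facet normal 0.681 0.673 -0.288
  outer loop
   vertex 3.3 3.4 4.0
   vertex 4.4 1.9 3.1
   vertex 3.3 2.2 1.2
  endloop
 endfacet
 facet normal 0.407 -0.232 0.884
  outer loop
   vertex 3.3 3.4 4.0
   vertex 2.4 2.2 4.1
   vertex 4.4 1.9 3.1
  endloop
 endfacet
 facet normal -0.204 0.361 0.910
  outer loop
   vertex 3.3 3.4 4.0
   vertex 2.4 3.9 3.6
   vertex 0.3 1.2 4.2
  endloop
 endfacet
 facet normal 0.012 0.074 0.997
  outer loop
   vertex 3.3 3.4 4.0
   vertex 0.3 1.2 4.2
   vertex 2.4 2.2 4.1
  endloop
 endfacet
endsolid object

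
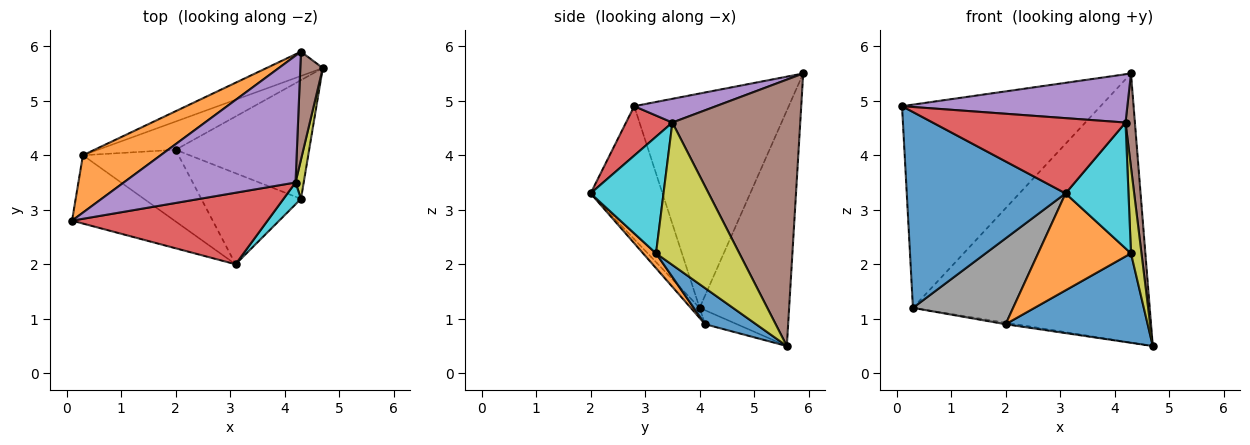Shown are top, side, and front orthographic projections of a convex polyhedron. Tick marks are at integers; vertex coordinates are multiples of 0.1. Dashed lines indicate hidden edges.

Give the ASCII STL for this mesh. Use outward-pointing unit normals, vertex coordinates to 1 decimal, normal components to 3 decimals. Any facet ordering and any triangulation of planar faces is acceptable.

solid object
 facet normal -0.393 -0.868 -0.303
  outer loop
   vertex 0.3 4.0 1.2
   vertex 3.1 2.0 3.3
   vertex 0.1 2.8 4.9
  endloop
 endfacet
 facet normal -0.600 0.770 0.217
  outer loop
   vertex 0.3 4.0 1.2
   vertex 0.1 2.8 4.9
   vertex 4.3 5.9 5.5
  endloop
 endfacet
 facet normal -0.352 0.932 -0.084
  outer loop
   vertex 0.3 4.0 1.2
   vertex 4.3 5.9 5.5
   vertex 4.7 5.6 0.5
  endloop
 endfacet
 facet normal 0.172 -0.714 0.679
  outer loop
   vertex 4.2 3.5 4.6
   vertex 0.1 2.8 4.9
   vertex 3.1 2.0 3.3
  endloop
 endfacet
 facet normal 0.128 -0.353 0.927
  outer loop
   vertex 4.2 3.5 4.6
   vertex 4.3 5.9 5.5
   vertex 0.1 2.8 4.9
  endloop
 endfacet
 facet normal 0.994 -0.073 0.084
  outer loop
   vertex 4.2 3.5 4.6
   vertex 4.7 5.6 0.5
   vertex 4.3 5.9 5.5
  endloop
 endfacet
 facet normal -0.177 0.056 -0.983
  outer loop
   vertex 2.0 4.1 0.9
   vertex 0.3 4.0 1.2
   vertex 4.7 5.6 0.5
  endloop
 endfacet
 facet normal -0.068 -0.766 -0.639
  outer loop
   vertex 2.0 4.1 0.9
   vertex 3.1 2.0 3.3
   vertex 0.3 4.0 1.2
  endloop
 endfacet
 facet normal 0.991 -0.125 0.057
  outer loop
   vertex 4.3 3.2 2.2
   vertex 4.7 5.6 0.5
   vertex 4.2 3.5 4.6
  endloop
 endfacet
 facet normal 0.752 -0.649 0.112
  outer loop
   vertex 4.3 3.2 2.2
   vertex 4.2 3.5 4.6
   vertex 3.1 2.0 3.3
  endloop
 endfacet
 facet normal 0.211 -0.588 -0.781
  outer loop
   vertex 4.3 3.2 2.2
   vertex 2.0 4.1 0.9
   vertex 4.7 5.6 0.5
  endloop
 endfacet
 facet normal 0.101 -0.725 -0.681
  outer loop
   vertex 4.3 3.2 2.2
   vertex 3.1 2.0 3.3
   vertex 2.0 4.1 0.9
  endloop
 endfacet
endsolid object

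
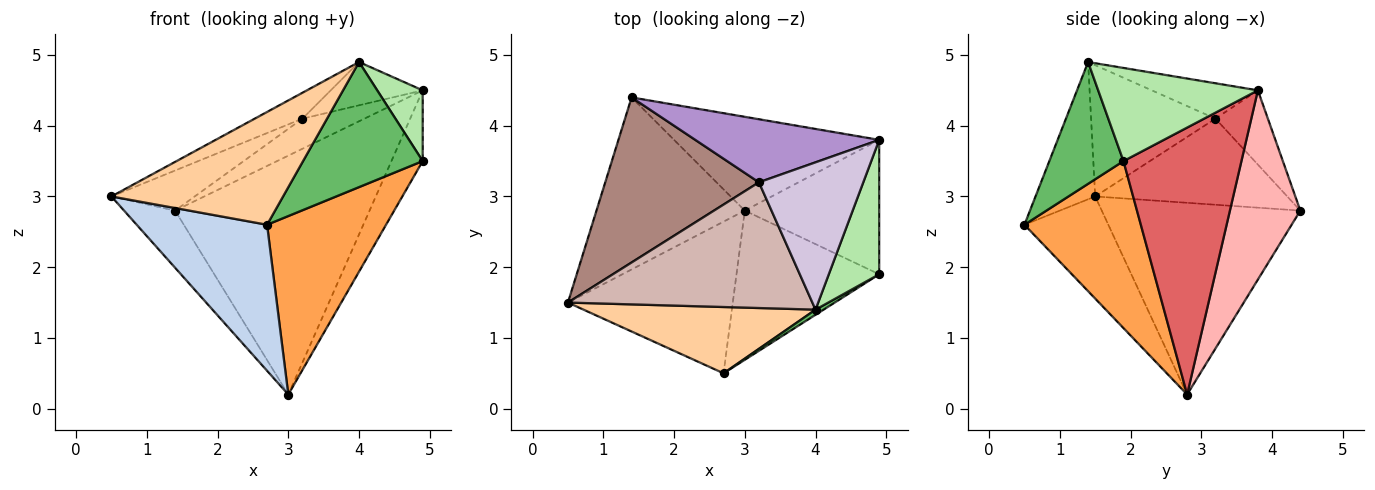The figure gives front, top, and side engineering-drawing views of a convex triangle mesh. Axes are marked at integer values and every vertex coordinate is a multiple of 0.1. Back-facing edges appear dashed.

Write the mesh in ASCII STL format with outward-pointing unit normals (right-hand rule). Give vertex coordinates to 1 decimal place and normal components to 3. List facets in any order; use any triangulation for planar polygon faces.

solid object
 facet normal -0.775 0.199 -0.600
  outer loop
   vertex 3.0 2.8 0.2
   vertex 0.5 1.5 3.0
   vertex 1.4 4.4 2.8
  endloop
 endfacet
 facet normal -0.407 -0.633 -0.658
  outer loop
   vertex 2.7 0.5 2.6
   vertex 0.5 1.5 3.0
   vertex 3.0 2.8 0.2
  endloop
 endfacet
 facet normal 0.600 -0.614 -0.513
  outer loop
   vertex 2.7 0.5 2.6
   vertex 3.0 2.8 0.2
   vertex 4.9 1.9 3.5
  endloop
 endfacet
 facet normal -0.287 -0.826 0.485
  outer loop
   vertex 2.7 0.5 2.6
   vertex 4.0 1.4 4.9
   vertex 0.5 1.5 3.0
  endloop
 endfacet
 facet normal 0.526 -0.850 0.035
  outer loop
   vertex 2.7 0.5 2.6
   vertex 4.9 1.9 3.5
   vertex 4.0 1.4 4.9
  endloop
 endfacet
 facet normal 0.853 -0.243 0.462
  outer loop
   vertex 4.9 3.8 4.5
   vertex 4.0 1.4 4.9
   vertex 4.9 1.9 3.5
  endloop
 endfacet
 facet normal 0.869 0.230 -0.438
  outer loop
   vertex 4.9 3.8 4.5
   vertex 4.9 1.9 3.5
   vertex 3.0 2.8 0.2
  endloop
 endfacet
 facet normal 0.319 0.882 -0.346
  outer loop
   vertex 4.9 3.8 4.5
   vertex 3.0 2.8 0.2
   vertex 1.4 4.4 2.8
  endloop
 endfacet
 facet normal -0.342 0.405 0.848
  outer loop
   vertex 3.2 3.2 4.1
   vertex 4.9 3.8 4.5
   vertex 1.4 4.4 2.8
  endloop
 endfacet
 facet normal -0.309 0.268 0.912
  outer loop
   vertex 3.2 3.2 4.1
   vertex 4.0 1.4 4.9
   vertex 4.9 3.8 4.5
  endloop
 endfacet
 facet normal -0.478 0.207 0.853
  outer loop
   vertex 3.2 3.2 4.1
   vertex 1.4 4.4 2.8
   vertex 0.5 1.5 3.0
  endloop
 endfacet
 facet normal -0.465 0.178 0.867
  outer loop
   vertex 3.2 3.2 4.1
   vertex 0.5 1.5 3.0
   vertex 4.0 1.4 4.9
  endloop
 endfacet
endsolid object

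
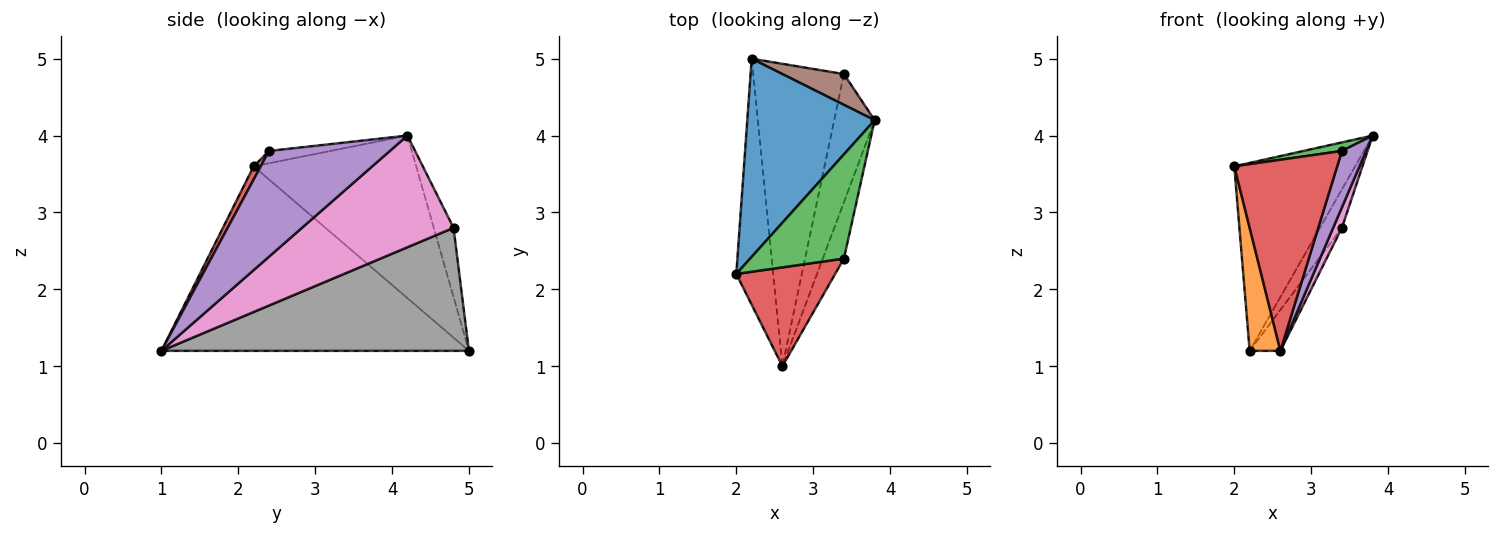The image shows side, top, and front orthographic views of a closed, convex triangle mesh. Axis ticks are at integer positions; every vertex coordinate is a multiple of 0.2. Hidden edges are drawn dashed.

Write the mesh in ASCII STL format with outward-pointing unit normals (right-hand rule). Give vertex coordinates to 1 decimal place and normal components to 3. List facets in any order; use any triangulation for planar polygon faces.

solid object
 facet normal -0.679 0.505 0.532
  outer loop
   vertex 2.2 5.0 1.2
   vertex 2.0 2.2 3.6
   vertex 3.8 4.2 4.0
  endloop
 endfacet
 facet normal -0.976 -0.098 -0.195
  outer loop
   vertex 2.6 1.0 1.2
   vertex 2.0 2.2 3.6
   vertex 2.2 5.0 1.2
  endloop
 endfacet
 facet normal -0.130 -0.081 0.988
  outer loop
   vertex 3.4 2.4 3.8
   vertex 3.8 4.2 4.0
   vertex 2.0 2.2 3.6
  endloop
 endfacet
 facet normal 0.061 -0.887 0.459
  outer loop
   vertex 3.4 2.4 3.8
   vertex 2.0 2.2 3.6
   vertex 2.6 1.0 1.2
  endloop
 endfacet
 facet normal 0.962 -0.192 -0.192
  outer loop
   vertex 3.4 2.4 3.8
   vertex 2.6 1.0 1.2
   vertex 3.8 4.2 4.0
  endloop
 endfacet
 facet normal -0.575 0.639 0.511
  outer loop
   vertex 3.4 4.8 2.8
   vertex 2.2 5.0 1.2
   vertex 3.8 4.2 4.0
  endloop
 endfacet
 facet normal 0.939 -0.054 -0.340
  outer loop
   vertex 3.4 4.8 2.8
   vertex 3.8 4.2 4.0
   vertex 2.6 1.0 1.2
  endloop
 endfacet
 facet normal 0.802 0.080 -0.592
  outer loop
   vertex 3.4 4.8 2.8
   vertex 2.6 1.0 1.2
   vertex 2.2 5.0 1.2
  endloop
 endfacet
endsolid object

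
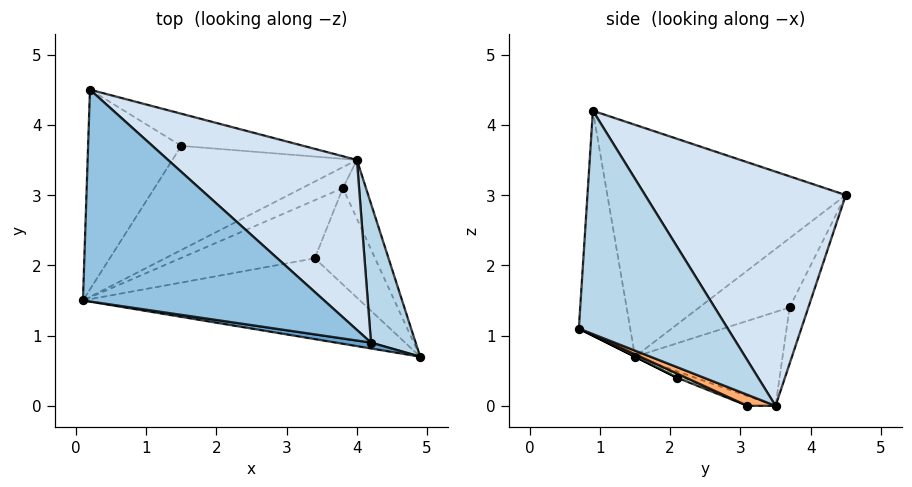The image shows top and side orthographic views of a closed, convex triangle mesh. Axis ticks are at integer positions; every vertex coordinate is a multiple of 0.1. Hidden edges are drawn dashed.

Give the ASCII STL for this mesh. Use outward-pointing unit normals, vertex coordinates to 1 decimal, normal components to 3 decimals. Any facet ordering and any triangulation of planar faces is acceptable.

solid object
 facet normal -0.166 -0.986 0.026
  outer loop
   vertex 4.2 0.9 4.2
   vertex 0.1 1.5 0.7
   vertex 4.9 0.7 1.1
  endloop
 endfacet
 facet normal -0.612 -0.468 0.637
  outer loop
   vertex 4.2 0.9 4.2
   vertex 0.2 4.5 3.0
   vertex 0.1 1.5 0.7
  endloop
 endfacet
 facet normal 0.913 0.365 0.183
  outer loop
   vertex 4.0 3.5 0.0
   vertex 4.2 0.9 4.2
   vertex 4.9 0.7 1.1
  endloop
 endfacet
 facet normal 0.530 0.732 0.428
  outer loop
   vertex 4.0 3.5 0.0
   vertex 0.2 4.5 3.0
   vertex 4.2 0.9 4.2
  endloop
 endfacet
 facet normal -0.233 0.117 -0.965
  outer loop
   vertex 3.8 3.1 0.0
   vertex 0.1 1.5 0.7
   vertex 4.0 3.5 0.0
  endloop
 endfacet
 facet normal 0.422 -0.211 -0.882
  outer loop
   vertex 3.8 3.1 0.0
   vertex 4.0 3.5 0.0
   vertex 4.9 0.7 1.1
  endloop
 endfacet
 facet normal -0.504 0.536 -0.677
  outer loop
   vertex 1.5 3.7 1.4
   vertex 0.1 1.5 0.7
   vertex 0.2 4.5 3.0
  endloop
 endfacet
 facet normal -0.394 0.497 -0.774
  outer loop
   vertex 1.5 3.7 1.4
   vertex 4.0 3.5 0.0
   vertex 0.1 1.5 0.7
  endloop
 endfacet
 facet normal -0.276 0.751 -0.600
  outer loop
   vertex 1.5 3.7 1.4
   vertex 0.2 4.5 3.0
   vertex 4.0 3.5 0.0
  endloop
 endfacet
 facet normal 0.000 -0.447 -0.894
  outer loop
   vertex 3.4 2.1 0.4
   vertex 4.9 0.7 1.1
   vertex 0.1 1.5 0.7
  endloop
 endfacet
 facet normal -0.018 -0.365 -0.931
  outer loop
   vertex 3.4 2.1 0.4
   vertex 0.1 1.5 0.7
   vertex 3.8 3.1 0.0
  endloop
 endfacet
 facet normal 0.062 -0.392 -0.918
  outer loop
   vertex 3.4 2.1 0.4
   vertex 3.8 3.1 0.0
   vertex 4.9 0.7 1.1
  endloop
 endfacet
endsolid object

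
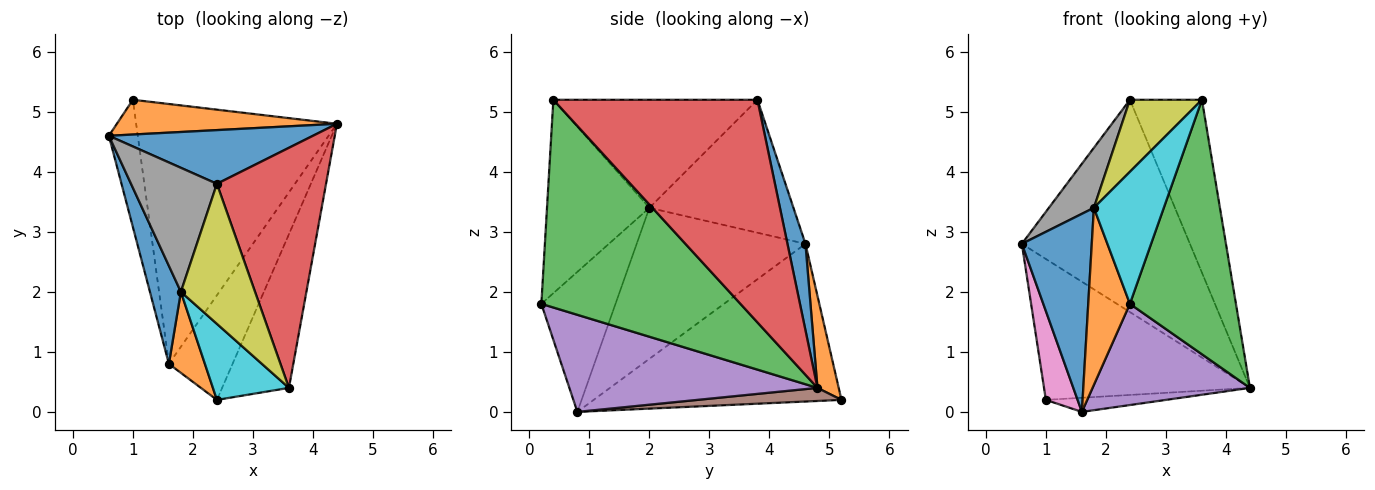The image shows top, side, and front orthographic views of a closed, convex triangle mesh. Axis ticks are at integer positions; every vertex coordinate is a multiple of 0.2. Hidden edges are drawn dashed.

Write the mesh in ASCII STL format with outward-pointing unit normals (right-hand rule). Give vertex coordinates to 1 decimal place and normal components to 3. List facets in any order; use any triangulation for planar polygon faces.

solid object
 facet normal 0.103 0.964 0.244
  outer loop
   vertex 2.4 3.8 5.2
   vertex 4.4 4.8 0.4
   vertex 0.6 4.6 2.8
  endloop
 endfacet
 facet normal 0.100 0.966 0.238
  outer loop
   vertex 1.0 5.2 0.2
   vertex 0.6 4.6 2.8
   vertex 4.4 4.8 0.4
  endloop
 endfacet
 facet normal 0.849 -0.452 -0.273
  outer loop
   vertex 3.6 0.4 5.2
   vertex 2.4 0.2 1.8
   vertex 4.4 4.8 0.4
  endloop
 endfacet
 facet normal 0.856 0.302 0.420
  outer loop
   vertex 3.6 0.4 5.2
   vertex 4.4 4.8 0.4
   vertex 2.4 3.8 5.2
  endloop
 endfacet
 facet normal 0.739 -0.469 -0.485
  outer loop
   vertex 1.6 0.8 0.0
   vertex 4.4 4.8 0.4
   vertex 2.4 0.2 1.8
  endloop
 endfacet
 facet normal 0.065 0.054 -0.996
  outer loop
   vertex 1.6 0.8 0.0
   vertex 1.0 5.2 0.2
   vertex 4.4 4.8 0.4
  endloop
 endfacet
 facet normal -0.976 -0.125 -0.179
  outer loop
   vertex 1.6 0.8 0.0
   vertex 0.6 4.6 2.8
   vertex 1.0 5.2 0.2
  endloop
 endfacet
 facet normal -0.813 -0.254 0.525
  outer loop
   vertex 1.8 2.0 3.4
   vertex 2.4 3.8 5.2
   vertex 0.6 4.6 2.8
  endloop
 endfacet
 facet normal -0.792 -0.279 0.543
  outer loop
   vertex 1.8 2.0 3.4
   vertex 3.6 0.4 5.2
   vertex 2.4 3.8 5.2
  endloop
 endfacet
 facet normal -0.786 -0.536 0.309
  outer loop
   vertex 1.8 2.0 3.4
   vertex 2.4 0.2 1.8
   vertex 3.6 0.4 5.2
  endloop
 endfacet
 facet normal -0.908 -0.376 0.186
  outer loop
   vertex 1.8 2.0 3.4
   vertex 0.6 4.6 2.8
   vertex 1.6 0.8 0.0
  endloop
 endfacet
 facet normal -0.851 -0.478 0.219
  outer loop
   vertex 1.8 2.0 3.4
   vertex 1.6 0.8 0.0
   vertex 2.4 0.2 1.8
  endloop
 endfacet
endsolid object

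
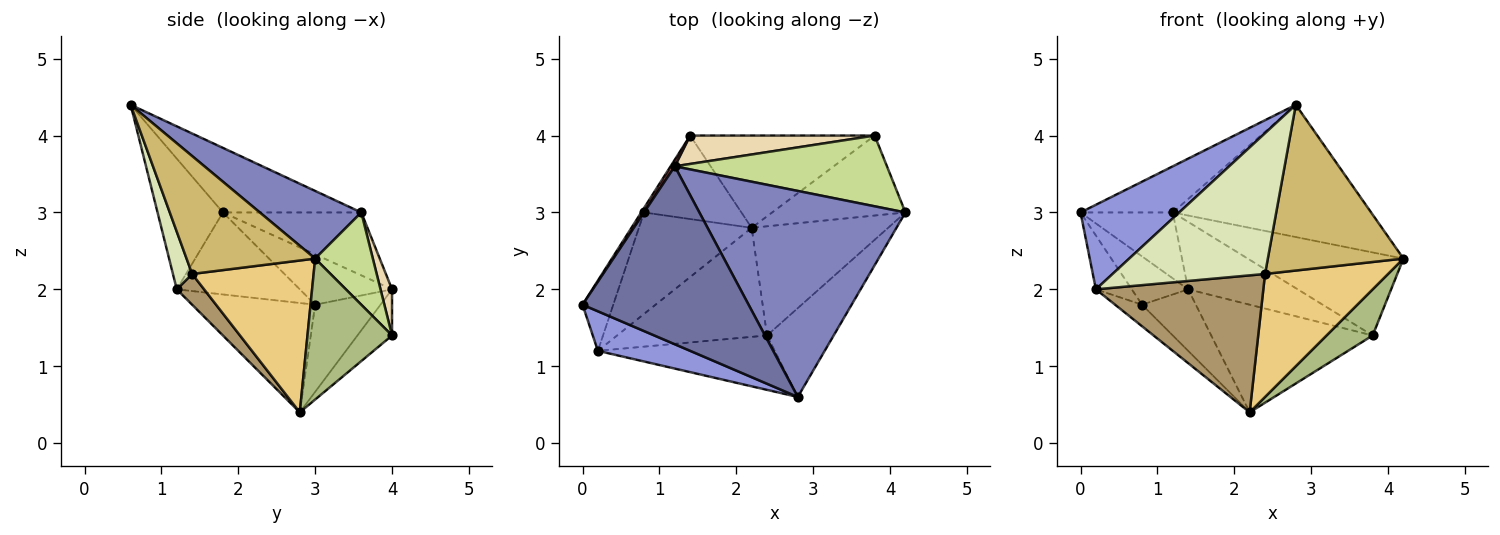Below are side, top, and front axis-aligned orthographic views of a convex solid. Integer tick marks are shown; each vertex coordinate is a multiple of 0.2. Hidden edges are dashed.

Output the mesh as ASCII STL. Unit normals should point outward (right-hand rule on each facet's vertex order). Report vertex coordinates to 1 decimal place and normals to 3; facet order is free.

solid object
 facet normal -0.352 0.235 0.906
  outer loop
   vertex 1.2 3.6 3.0
   vertex 0.0 1.8 3.0
   vertex 2.8 0.6 4.4
  endloop
 endfacet
 facet normal 0.266 0.521 0.811
  outer loop
   vertex 1.2 3.6 3.0
   vertex 2.8 0.6 4.4
   vertex 4.2 3.0 2.4
  endloop
 endfacet
 facet normal -0.514 -0.777 0.363
  outer loop
   vertex 0.2 1.2 2.0
   vertex 2.8 0.6 4.4
   vertex 0.0 1.8 3.0
  endloop
 endfacet
 facet normal -0.903 0.263 -0.339
  outer loop
   vertex 0.8 3.0 1.8
   vertex 0.2 1.2 2.0
   vertex 0.0 1.8 3.0
  endloop
 endfacet
 facet normal -0.688 0.151 -0.710
  outer loop
   vertex 0.8 3.0 1.8
   vertex 2.2 2.8 0.4
   vertex 0.2 1.2 2.0
  endloop
 endfacet
 facet normal 0.676 -0.368 -0.639
  outer loop
   vertex 3.8 4.0 1.4
   vertex 4.2 3.0 2.4
   vertex 2.2 2.8 0.4
  endloop
 endfacet
 facet normal 0.271 0.733 0.624
  outer loop
   vertex 3.8 4.0 1.4
   vertex 1.2 3.6 3.0
   vertex 4.2 3.0 2.4
  endloop
 endfacet
 facet normal 0.117 -0.926 -0.358
  outer loop
   vertex 2.4 1.4 2.2
   vertex 2.8 0.6 4.4
   vertex 0.2 1.2 2.0
  endloop
 endfacet
 facet normal 0.127 -0.776 -0.618
  outer loop
   vertex 2.4 1.4 2.2
   vertex 0.2 1.2 2.0
   vertex 2.2 2.8 0.4
  endloop
 endfacet
 facet normal 0.641 -0.676 -0.363
  outer loop
   vertex 2.4 1.4 2.2
   vertex 4.2 3.0 2.4
   vertex 2.8 0.6 4.4
  endloop
 endfacet
 facet normal 0.594 -0.602 -0.534
  outer loop
   vertex 2.4 1.4 2.2
   vertex 2.2 2.8 0.4
   vertex 4.2 3.0 2.4
  endloop
 endfacet
 facet normal 0.097 0.917 0.386
  outer loop
   vertex 1.4 4.0 2.0
   vertex 1.2 3.6 3.0
   vertex 3.8 4.0 1.4
  endloop
 endfacet
 facet normal -0.831 0.554 0.055
  outer loop
   vertex 1.4 4.0 2.0
   vertex 0.0 1.8 3.0
   vertex 1.2 3.6 3.0
  endloop
 endfacet
 facet normal -0.852 0.521 -0.047
  outer loop
   vertex 1.4 4.0 2.0
   vertex 0.8 3.0 1.8
   vertex 0.0 1.8 3.0
  endloop
 endfacet
 facet normal -0.584 0.481 -0.653
  outer loop
   vertex 1.4 4.0 2.0
   vertex 2.2 2.8 0.4
   vertex 0.8 3.0 1.8
  endloop
 endfacet
 facet normal -0.161 0.749 -0.642
  outer loop
   vertex 1.4 4.0 2.0
   vertex 3.8 4.0 1.4
   vertex 2.2 2.8 0.4
  endloop
 endfacet
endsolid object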